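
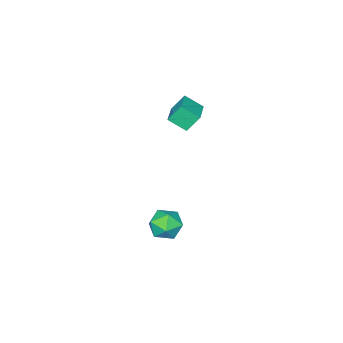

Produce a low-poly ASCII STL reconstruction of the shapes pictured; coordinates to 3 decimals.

solid 
facet normal -0.492 0.484 0.724
outer loop
vertex 0.826 -0.552 -3.482
vertex 0.249 -1.542 -3.212
vertex 1.272 -1.294 -2.683
endloop
endfacet
facet normal 0.156 0.766 0.624
outer loop
vertex 0.826 -0.552 -3.482
vertex 1.272 -1.294 -2.683
vertex 1.98 -0.79 -3.479
endloop
endfacet
facet normal 0.202 0.978 -0.056
outer loop
vertex 0.826 -0.552 -3.482
vertex 1.98 -0.79 -3.479
vertex 1.394 -0.727 -4.499
endloop
endfacet
facet normal -0.418 0.827 -0.376
outer loop
vertex 0.826 -0.552 -3.482
vertex 1.394 -0.727 -4.499
vertex 0.325 -1.192 -4.334
endloop
endfacet
facet normal -0.846 0.522 0.106
outer loop
vertex 0.826 -0.552 -3.482
vertex 0.325 -1.192 -4.334
vertex 0.249 -1.542 -3.212
endloop
endfacet
facet normal 0.639 0.250 0.727
outer loop
vertex 1.98 -0.79 -3.479
vertex 1.272 -1.294 -2.683
vertex 2.115 -1.928 -3.206
endloop
endfacet
facet normal -0.410 -0.205 0.889
outer loop
vertex 1.272 -1.294 -2.683
vertex 0.249 -1.542 -3.212
vertex 1.046 -2.393 -3.041
endloop
endfacet
facet normal -0.983 -0.143 -0.111
outer loop
vertex 0.249 -1.542 -3.212
vertex 0.325 -1.192 -4.334
vertex 0.46 -2.33 -4.061
endloop
endfacet
facet normal -0.290 0.350 -0.891
outer loop
vertex 0.325 -1.192 -4.334
vertex 1.394 -0.727 -4.499
vertex 1.168 -1.826 -4.857
endloop
endfacet
facet normal 0.713 0.593 -0.373
outer loop
vertex 1.394 -0.727 -4.499
vertex 1.98 -0.79 -3.479
vertex 2.191 -1.578 -4.328
endloop
endfacet
facet normal 0.418 -0.827 0.376
outer loop
vertex 1.614 -2.568 -4.058
vertex 2.115 -1.928 -3.206
vertex 1.046 -2.393 -3.041
endloop
endfacet
facet normal -0.202 -0.978 0.056
outer loop
vertex 1.614 -2.568 -4.058
vertex 1.046 -2.393 -3.041
vertex 0.46 -2.33 -4.061
endloop
endfacet
facet normal -0.156 -0.766 -0.624
outer loop
vertex 1.614 -2.568 -4.058
vertex 0.46 -2.33 -4.061
vertex 1.168 -1.826 -4.857
endloop
endfacet
facet normal 0.492 -0.484 -0.724
outer loop
vertex 1.614 -2.568 -4.058
vertex 1.168 -1.826 -4.857
vertex 2.191 -1.578 -4.328
endloop
endfacet
facet normal 0.846 -0.522 -0.106
outer loop
vertex 1.614 -2.568 -4.058
vertex 2.191 -1.578 -4.328
vertex 2.115 -1.928 -3.206
endloop
endfacet
facet normal 0.290 -0.350 0.891
outer loop
vertex 1.046 -2.393 -3.041
vertex 2.115 -1.928 -3.206
vertex 1.272 -1.294 -2.683
endloop
endfacet
facet normal -0.713 -0.593 0.373
outer loop
vertex 0.46 -2.33 -4.061
vertex 1.046 -2.393 -3.041
vertex 0.249 -1.542 -3.212
endloop
endfacet
facet normal -0.639 -0.250 -0.727
outer loop
vertex 1.168 -1.826 -4.857
vertex 0.46 -2.33 -4.061
vertex 0.325 -1.192 -4.334
endloop
endfacet
facet normal 0.410 0.205 -0.889
outer loop
vertex 2.191 -1.578 -4.328
vertex 1.168 -1.826 -4.857
vertex 1.394 -0.727 -4.499
endloop
endfacet
facet normal 0.983 0.143 0.111
outer loop
vertex 2.115 -1.928 -3.206
vertex 2.191 -1.578 -4.328
vertex 1.98 -0.79 -3.479
endloop
endfacet
facet normal -0.460 0.365 0.809
outer loop
vertex -2.515 -3.636 4.642
vertex -1.116 -2.583 4.962
vertex -3.085 -2.644 3.87
endloop
endfacet
facet normal -0.786 -0.592 -0.180
outer loop
vertex -2.464 -3.137 2.778
vertex -2.515 -3.636 4.642
vertex -3.085 -2.644 3.87
endloop
endfacet
facet normal -0.460 0.364 0.810
outer loop
vertex -3.085 -2.644 3.87
vertex -1.116 -2.583 4.962
vertex -1.687 -1.591 4.191
endloop
endfacet
facet normal -0.413 0.719 -0.559
outer loop
vertex -1.687 -1.591 4.191
vertex -2.464 -3.137 2.778
vertex -3.085 -2.644 3.87
endloop
endfacet
facet normal 0.413 -0.719 0.559
outer loop
vertex -2.515 -3.636 4.642
vertex -0.495 -3.076 3.87
vertex -1.116 -2.583 4.962
endloop
endfacet
facet normal -0.786 -0.592 -0.180
outer loop
vertex -1.893 -4.129 3.549
vertex -2.515 -3.636 4.642
vertex -2.464 -3.137 2.778
endloop
endfacet
facet normal 0.413 -0.719 0.559
outer loop
vertex -1.893 -4.129 3.549
vertex -0.495 -3.076 3.87
vertex -2.515 -3.636 4.642
endloop
endfacet
facet normal 0.786 0.592 0.180
outer loop
vertex -1.116 -2.583 4.962
vertex -0.495 -3.076 3.87
vertex -1.687 -1.591 4.191
endloop
endfacet
facet normal -0.413 0.719 -0.559
outer loop
vertex -1.065 -2.084 3.098
vertex -2.464 -3.137 2.778
vertex -1.687 -1.591 4.191
endloop
endfacet
facet normal 0.786 0.592 0.180
outer loop
vertex -1.687 -1.591 4.191
vertex -0.495 -3.076 3.87
vertex -1.065 -2.084 3.098
endloop
endfacet
facet normal 0.460 -0.365 -0.810
outer loop
vertex -1.065 -2.084 3.098
vertex -1.893 -4.129 3.549
vertex -2.464 -3.137 2.778
endloop
endfacet
facet normal 0.461 -0.365 -0.809
outer loop
vertex -0.495 -3.076 3.87
vertex -1.893 -4.129 3.549
vertex -1.065 -2.084 3.098
endloop
endfacet

endsolid


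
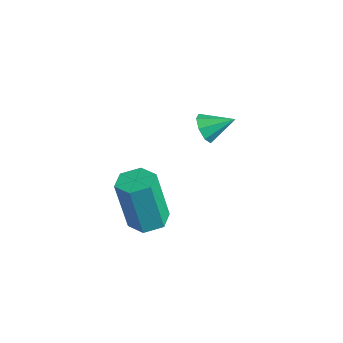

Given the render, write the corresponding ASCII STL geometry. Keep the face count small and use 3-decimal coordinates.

solid 
facet normal 0.085 0.181 -0.980
outer loop
vertex 4.075 -0.535 -4.166
vertex 3.594 -0.085 -4.125
vertex 4.223 0.095 -4.037
endloop
endfacet
facet normal 0.971 -0.237 0.042
outer loop
vertex 4.075 -0.535 -4.166
vertex 4.223 0.095 -4.037
vertex 3.907 -0.885 -2.255
endloop
endfacet
facet normal 0.971 -0.237 0.042
outer loop
vertex 3.907 -0.885 -2.255
vertex 4.223 0.095 -4.037
vertex 4.055 -0.255 -2.126
endloop
endfacet
facet normal -0.087 -0.180 0.980
outer loop
vertex 3.907 -0.885 -2.255
vertex 4.055 -0.255 -2.126
vertex 3.426 -0.435 -2.215
endloop
endfacet
facet normal 0.086 0.179 -0.980
outer loop
vertex 4.223 0.095 -4.037
vertex 3.594 -0.085 -4.125
vertex 3.741 0.545 -3.997
endloop
endfacet
facet normal 0.678 0.710 0.190
outer loop
vertex 4.223 0.095 -4.037
vertex 3.741 0.545 -3.997
vertex 4.055 -0.255 -2.126
endloop
endfacet
facet normal 0.679 0.709 0.189
outer loop
vertex 4.055 -0.255 -2.126
vertex 3.741 0.545 -3.997
vertex 3.574 0.195 -2.086
endloop
endfacet
facet normal -0.087 -0.180 0.980
outer loop
vertex 4.055 -0.255 -2.126
vertex 3.574 0.195 -2.086
vertex 3.426 -0.435 -2.215
endloop
endfacet
facet normal 0.086 0.179 -0.980
outer loop
vertex 3.741 0.545 -3.997
vertex 3.594 -0.085 -4.125
vertex 3.113 0.365 -4.085
endloop
endfacet
facet normal -0.292 0.945 0.148
outer loop
vertex 3.741 0.545 -3.997
vertex 3.113 0.365 -4.085
vertex 3.574 0.195 -2.086
endloop
endfacet
facet normal -0.291 0.945 0.148
outer loop
vertex 3.574 0.195 -2.086
vertex 3.113 0.365 -4.085
vertex 2.945 0.015 -2.174
endloop
endfacet
facet normal -0.085 -0.181 0.980
outer loop
vertex 3.574 0.195 -2.086
vertex 2.945 0.015 -2.174
vertex 3.426 -0.435 -2.215
endloop
endfacet
facet normal 0.087 0.180 -0.980
outer loop
vertex 3.113 0.365 -4.085
vertex 3.594 -0.085 -4.125
vertex 2.965 -0.265 -4.214
endloop
endfacet
facet normal -0.971 0.237 -0.042
outer loop
vertex 3.113 0.365 -4.085
vertex 2.965 -0.265 -4.214
vertex 2.945 0.015 -2.174
endloop
endfacet
facet normal -0.971 0.237 -0.042
outer loop
vertex 2.945 0.015 -2.174
vertex 2.965 -0.265 -4.214
vertex 2.797 -0.615 -2.303
endloop
endfacet
facet normal -0.085 -0.181 0.980
outer loop
vertex 2.945 0.015 -2.174
vertex 2.797 -0.615 -2.303
vertex 3.426 -0.435 -2.215
endloop
endfacet
facet normal 0.087 0.180 -0.980
outer loop
vertex 2.965 -0.265 -4.214
vertex 3.594 -0.085 -4.125
vertex 3.446 -0.715 -4.254
endloop
endfacet
facet normal -0.679 -0.709 -0.190
outer loop
vertex 2.965 -0.265 -4.214
vertex 3.446 -0.715 -4.254
vertex 2.797 -0.615 -2.303
endloop
endfacet
facet normal -0.678 -0.710 -0.189
outer loop
vertex 2.797 -0.615 -2.303
vertex 3.446 -0.715 -4.254
vertex 3.279 -1.065 -2.343
endloop
endfacet
facet normal -0.086 -0.179 0.980
outer loop
vertex 2.797 -0.615 -2.303
vertex 3.279 -1.065 -2.343
vertex 3.426 -0.435 -2.215
endloop
endfacet
facet normal 0.085 0.181 -0.980
outer loop
vertex 3.446 -0.715 -4.254
vertex 3.594 -0.085 -4.125
vertex 4.075 -0.535 -4.166
endloop
endfacet
facet normal 0.291 -0.945 -0.148
outer loop
vertex 3.446 -0.715 -4.254
vertex 4.075 -0.535 -4.166
vertex 3.279 -1.065 -2.343
endloop
endfacet
facet normal 0.292 -0.945 -0.147
outer loop
vertex 3.279 -1.065 -2.343
vertex 4.075 -0.535 -4.166
vertex 3.907 -0.885 -2.255
endloop
endfacet
facet normal -0.086 -0.179 0.980
outer loop
vertex 3.279 -1.065 -2.343
vertex 3.907 -0.885 -2.255
vertex 3.426 -0.435 -2.215
endloop
endfacet
facet normal -0.470 -0.755 -0.458
outer loop
vertex 1.385 2.886 -2.627
vertex 1.096 3.272 -2.967
vertex 1.606 2.98 -3.009
endloop
endfacet
facet normal 0.867 -0.216 0.449
outer loop
vertex 1.385 2.886 -2.627
vertex 1.606 2.98 -3.009
vertex 1.604 4.088 -2.473
endloop
endfacet
facet normal -0.470 -0.756 -0.456
outer loop
vertex 1.606 2.98 -3.009
vertex 1.096 3.272 -2.967
vertex 1.529 3.244 -3.367
endloop
endfacet
facet normal 0.985 0.077 -0.155
outer loop
vertex 1.606 2.98 -3.009
vertex 1.529 3.244 -3.367
vertex 1.604 4.088 -2.473
endloop
endfacet
facet normal -0.470 -0.755 -0.456
outer loop
vertex 1.529 3.244 -3.367
vertex 1.096 3.272 -2.967
vertex 1.197 3.525 -3.49
endloop
endfacet
facet normal 0.649 0.525 -0.551
outer loop
vertex 1.529 3.244 -3.367
vertex 1.197 3.525 -3.49
vertex 1.604 4.088 -2.473
endloop
endfacet
facet normal -0.471 -0.755 -0.456
outer loop
vertex 1.197 3.525 -3.49
vertex 1.096 3.272 -2.967
vertex 0.807 3.658 -3.307
endloop
endfacet
facet normal 0.059 0.863 -0.501
outer loop
vertex 1.197 3.525 -3.49
vertex 0.807 3.658 -3.307
vertex 1.604 4.088 -2.473
endloop
endfacet
facet normal -0.471 -0.755 -0.456
outer loop
vertex 0.807 3.658 -3.307
vertex 1.096 3.272 -2.967
vertex 0.585 3.565 -2.924
endloop
endfacet
facet normal -0.443 0.896 -0.039
outer loop
vertex 0.807 3.658 -3.307
vertex 0.585 3.565 -2.924
vertex 1.604 4.088 -2.473
endloop
endfacet
facet normal -0.471 -0.754 -0.457
outer loop
vertex 0.585 3.565 -2.924
vertex 1.096 3.272 -2.967
vertex 0.663 3.3 -2.567
endloop
endfacet
facet normal -0.561 0.602 0.569
outer loop
vertex 0.585 3.565 -2.924
vertex 0.663 3.3 -2.567
vertex 1.604 4.088 -2.473
endloop
endfacet
facet normal -0.470 -0.755 -0.456
outer loop
vertex 0.663 3.3 -2.567
vertex 1.096 3.272 -2.967
vertex 0.994 3.019 -2.443
endloop
endfacet
facet normal -0.227 0.157 0.961
outer loop
vertex 0.663 3.3 -2.567
vertex 0.994 3.019 -2.443
vertex 1.604 4.088 -2.473
endloop
endfacet
facet normal -0.471 -0.755 -0.456
outer loop
vertex 0.994 3.019 -2.443
vertex 1.096 3.272 -2.967
vertex 1.385 2.886 -2.627
endloop
endfacet
facet normal 0.367 -0.184 0.912
outer loop
vertex 0.994 3.019 -2.443
vertex 1.385 2.886 -2.627
vertex 1.604 4.088 -2.473
endloop
endfacet

endsolid


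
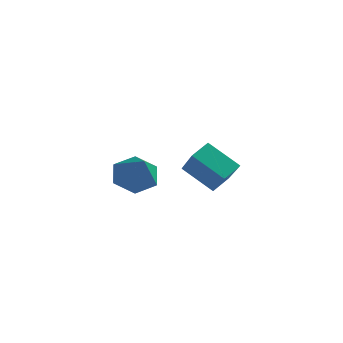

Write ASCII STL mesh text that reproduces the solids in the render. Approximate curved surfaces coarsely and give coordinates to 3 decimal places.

solid 
facet normal -0.607 0.489 -0.626
outer loop
vertex -1.244 0.786 -0.453
vertex 0.029 1.108 -1.435
vertex -1.402 -0.004 -0.917
endloop
endfacet
facet normal -0.776 -0.197 0.599
outer loop
vertex -0.109 -1.048 0.415
vertex -1.244 0.786 -0.453
vertex -1.402 -0.004 -0.917
endloop
endfacet
facet normal -0.607 0.490 -0.626
outer loop
vertex -1.402 -0.004 -0.917
vertex 0.029 1.108 -1.435
vertex -0.129 0.318 -1.9
endloop
endfacet
facet normal -0.171 -0.849 -0.500
outer loop
vertex -0.129 0.318 -1.9
vertex -0.109 -1.048 0.415
vertex -1.402 -0.004 -0.917
endloop
endfacet
facet normal 0.171 0.849 0.500
outer loop
vertex -1.244 0.786 -0.453
vertex 1.322 0.064 -0.103
vertex 0.029 1.108 -1.435
endloop
endfacet
facet normal -0.776 -0.197 0.599
outer loop
vertex 0.049 -0.258 0.88
vertex -1.244 0.786 -0.453
vertex -0.109 -1.048 0.415
endloop
endfacet
facet normal 0.171 0.849 0.499
outer loop
vertex 0.049 -0.258 0.88
vertex 1.322 0.064 -0.103
vertex -1.244 0.786 -0.453
endloop
endfacet
facet normal 0.776 0.197 -0.599
outer loop
vertex 0.029 1.108 -1.435
vertex 1.322 0.064 -0.103
vertex -0.129 0.318 -1.9
endloop
endfacet
facet normal -0.171 -0.849 -0.500
outer loop
vertex 1.164 -0.726 -0.567
vertex -0.109 -1.048 0.415
vertex -0.129 0.318 -1.9
endloop
endfacet
facet normal 0.776 0.197 -0.599
outer loop
vertex -0.129 0.318 -1.9
vertex 1.322 0.064 -0.103
vertex 1.164 -0.726 -0.567
endloop
endfacet
facet normal 0.607 -0.490 0.626
outer loop
vertex 1.164 -0.726 -0.567
vertex 0.049 -0.258 0.88
vertex -0.109 -1.048 0.415
endloop
endfacet
facet normal 0.607 -0.489 0.626
outer loop
vertex 1.322 0.064 -0.103
vertex 0.049 -0.258 0.88
vertex 1.164 -0.726 -0.567
endloop
endfacet
facet normal -0.597 0.445 -0.667
outer loop
vertex -3.94 0.247 -3.019
vertex -4.371 0.79 -2.271
vertex -3.554 1.155 -2.759
endloop
endfacet
facet normal 0.889 -0.273 -0.367
outer loop
vertex -3.94 0.247 -3.019
vertex -3.554 1.155 -2.759
vertex -3.189 -0.09 -0.949
endloop
endfacet
facet normal -0.597 0.444 -0.668
outer loop
vertex -3.554 1.155 -2.759
vertex -4.371 0.79 -2.271
vertex -3.985 1.698 -2.012
endloop
endfacet
facet normal 0.866 0.476 0.153
outer loop
vertex -3.554 1.155 -2.759
vertex -3.985 1.698 -2.012
vertex -3.189 -0.09 -0.949
endloop
endfacet
facet normal -0.597 0.444 -0.668
outer loop
vertex -3.985 1.698 -2.012
vertex -4.371 0.79 -2.271
vertex -4.803 1.333 -1.523
endloop
endfacet
facet normal 0.220 0.569 0.792
outer loop
vertex -3.985 1.698 -2.012
vertex -4.803 1.333 -1.523
vertex -3.189 -0.09 -0.949
endloop
endfacet
facet normal -0.597 0.444 -0.668
outer loop
vertex -4.803 1.333 -1.523
vertex -4.371 0.79 -2.271
vertex -5.189 0.425 -1.782
endloop
endfacet
facet normal -0.402 -0.089 0.911
outer loop
vertex -4.803 1.333 -1.523
vertex -5.189 0.425 -1.782
vertex -3.189 -0.09 -0.949
endloop
endfacet
facet normal -0.597 0.444 -0.668
outer loop
vertex -5.189 0.425 -1.782
vertex -4.371 0.79 -2.271
vertex -4.757 -0.118 -2.53
endloop
endfacet
facet normal -0.379 -0.839 0.390
outer loop
vertex -5.189 0.425 -1.782
vertex -4.757 -0.118 -2.53
vertex -3.189 -0.09 -0.949
endloop
endfacet
facet normal -0.598 0.444 -0.667
outer loop
vertex -4.757 -0.118 -2.53
vertex -4.371 0.79 -2.271
vertex -3.94 0.247 -3.019
endloop
endfacet
facet normal 0.267 -0.931 -0.249
outer loop
vertex -4.757 -0.118 -2.53
vertex -3.94 0.247 -3.019
vertex -3.189 -0.09 -0.949
endloop
endfacet

endsolid


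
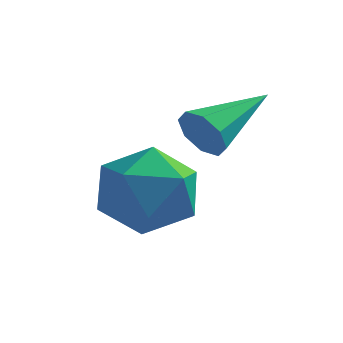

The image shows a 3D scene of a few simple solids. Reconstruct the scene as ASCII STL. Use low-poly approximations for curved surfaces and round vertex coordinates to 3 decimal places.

solid 
facet normal -0.473 -0.827 -0.304
outer loop
vertex -0.014 2.401 -0.531
vertex -0.317 2.384 -0.014
vertex -0.409 2.634 -0.551
endloop
endfacet
facet normal 0.326 0.483 -0.813
outer loop
vertex -0.014 2.401 -0.531
vertex -0.409 2.634 -0.551
vertex 0.497 3.816 0.514
endloop
endfacet
facet normal -0.470 -0.828 -0.305
outer loop
vertex -0.409 2.634 -0.551
vertex -0.317 2.384 -0.014
vertex -0.751 2.72 -0.257
endloop
endfacet
facet normal -0.307 0.756 -0.578
outer loop
vertex -0.409 2.634 -0.551
vertex -0.751 2.72 -0.257
vertex 0.497 3.816 0.514
endloop
endfacet
facet normal -0.470 -0.828 -0.305
outer loop
vertex -0.751 2.72 -0.257
vertex -0.317 2.384 -0.014
vertex -0.839 2.609 0.18
endloop
endfacet
facet normal -0.676 0.735 0.050
outer loop
vertex -0.751 2.72 -0.257
vertex -0.839 2.609 0.18
vertex 0.497 3.816 0.514
endloop
endfacet
facet normal -0.470 -0.828 -0.305
outer loop
vertex -0.839 2.609 0.18
vertex -0.317 2.384 -0.014
vertex -0.621 2.366 0.504
endloop
endfacet
facet normal -0.565 0.431 0.703
outer loop
vertex -0.839 2.609 0.18
vertex -0.621 2.366 0.504
vertex 0.497 3.816 0.514
endloop
endfacet
facet normal -0.471 -0.828 -0.305
outer loop
vertex -0.621 2.366 0.504
vertex -0.317 2.384 -0.014
vertex -0.226 2.134 0.524
endloop
endfacet
facet normal -0.038 0.022 0.999
outer loop
vertex -0.621 2.366 0.504
vertex -0.226 2.134 0.524
vertex 0.497 3.816 0.514
endloop
endfacet
facet normal -0.471 -0.828 -0.305
outer loop
vertex -0.226 2.134 0.524
vertex -0.317 2.384 -0.014
vertex 0.116 2.048 0.23
endloop
endfacet
facet normal 0.594 -0.251 0.764
outer loop
vertex -0.226 2.134 0.524
vertex 0.116 2.048 0.23
vertex 0.497 3.816 0.514
endloop
endfacet
facet normal -0.471 -0.828 -0.305
outer loop
vertex 0.116 2.048 0.23
vertex -0.317 2.384 -0.014
vertex 0.204 2.159 -0.207
endloop
endfacet
facet normal 0.964 -0.230 0.136
outer loop
vertex 0.116 2.048 0.23
vertex 0.204 2.159 -0.207
vertex 0.497 3.816 0.514
endloop
endfacet
facet normal -0.470 -0.829 -0.303
outer loop
vertex 0.204 2.159 -0.207
vertex -0.317 2.384 -0.014
vertex -0.014 2.401 -0.531
endloop
endfacet
facet normal 0.852 0.075 -0.518
outer loop
vertex 0.204 2.159 -0.207
vertex -0.014 2.401 -0.531
vertex 0.497 3.816 0.514
endloop
endfacet
facet normal 0.233 0.968 -0.092
outer loop
vertex -1.09 2.979 -2.216
vertex -1.645 3.198 -1.313
vertex -0.592 2.95 -1.255
endloop
endfacet
facet normal 0.745 0.555 -0.369
outer loop
vertex -1.09 2.979 -2.216
vertex -0.592 2.95 -1.255
vertex -0.388 2.185 -1.994
endloop
endfacet
facet normal 0.451 0.153 -0.879
outer loop
vertex -1.09 2.979 -2.216
vertex -0.388 2.185 -1.994
vertex -1.314 1.961 -2.508
endloop
endfacet
facet normal -0.242 0.316 -0.917
outer loop
vertex -1.09 2.979 -2.216
vertex -1.314 1.961 -2.508
vertex -2.091 2.587 -2.087
endloop
endfacet
facet normal -0.377 0.820 -0.430
outer loop
vertex -1.09 2.979 -2.216
vertex -2.091 2.587 -2.087
vertex -1.645 3.198 -1.313
endloop
endfacet
facet normal 0.982 0.121 0.146
outer loop
vertex -0.388 2.185 -1.994
vertex -0.592 2.95 -1.255
vertex -0.509 1.913 -0.953
endloop
endfacet
facet normal 0.153 0.789 0.595
outer loop
vertex -0.592 2.95 -1.255
vertex -1.645 3.198 -1.313
vertex -1.286 2.539 -0.532
endloop
endfacet
facet normal -0.834 0.550 0.047
outer loop
vertex -1.645 3.198 -1.313
vertex -2.091 2.587 -2.087
vertex -2.212 2.315 -1.046
endloop
endfacet
facet normal -0.616 -0.265 -0.742
outer loop
vertex -2.091 2.587 -2.087
vertex -1.314 1.961 -2.508
vertex -2.008 1.55 -1.785
endloop
endfacet
facet normal 0.506 -0.531 -0.680
outer loop
vertex -1.314 1.961 -2.508
vertex -0.388 2.185 -1.994
vertex -0.955 1.302 -1.727
endloop
endfacet
facet normal 0.242 -0.316 0.917
outer loop
vertex -1.51 1.521 -0.824
vertex -0.509 1.913 -0.953
vertex -1.286 2.539 -0.532
endloop
endfacet
facet normal -0.451 -0.153 0.879
outer loop
vertex -1.51 1.521 -0.824
vertex -1.286 2.539 -0.532
vertex -2.212 2.315 -1.046
endloop
endfacet
facet normal -0.745 -0.555 0.369
outer loop
vertex -1.51 1.521 -0.824
vertex -2.212 2.315 -1.046
vertex -2.008 1.55 -1.785
endloop
endfacet
facet normal -0.233 -0.968 0.092
outer loop
vertex -1.51 1.521 -0.824
vertex -2.008 1.55 -1.785
vertex -0.955 1.302 -1.727
endloop
endfacet
facet normal 0.377 -0.820 0.430
outer loop
vertex -1.51 1.521 -0.824
vertex -0.955 1.302 -1.727
vertex -0.509 1.913 -0.953
endloop
endfacet
facet normal 0.616 0.265 0.742
outer loop
vertex -1.286 2.539 -0.532
vertex -0.509 1.913 -0.953
vertex -0.592 2.95 -1.255
endloop
endfacet
facet normal -0.506 0.531 0.680
outer loop
vertex -2.212 2.315 -1.046
vertex -1.286 2.539 -0.532
vertex -1.645 3.198 -1.313
endloop
endfacet
facet normal -0.982 -0.121 -0.146
outer loop
vertex -2.008 1.55 -1.785
vertex -2.212 2.315 -1.046
vertex -2.091 2.587 -2.087
endloop
endfacet
facet normal -0.153 -0.789 -0.595
outer loop
vertex -0.955 1.302 -1.727
vertex -2.008 1.55 -1.785
vertex -1.314 1.961 -2.508
endloop
endfacet
facet normal 0.834 -0.550 -0.047
outer loop
vertex -0.509 1.913 -0.953
vertex -0.955 1.302 -1.727
vertex -0.388 2.185 -1.994
endloop
endfacet

endsolid


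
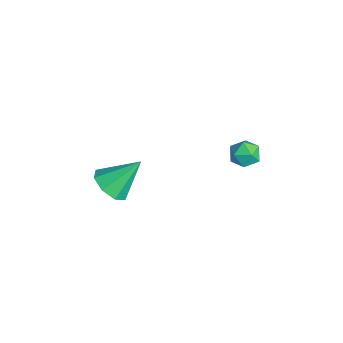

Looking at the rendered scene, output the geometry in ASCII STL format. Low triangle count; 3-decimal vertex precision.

solid 
facet normal -0.035 -0.704 -0.710
outer loop
vertex 1.557 -2.042 -4.695
vertex 0.753 -2.522 -4.179
vertex 0.823 -1.766 -4.932
endloop
endfacet
facet normal 0.416 0.865 -0.281
outer loop
vertex 1.557 -2.042 -4.695
vertex 0.823 -1.766 -4.932
vertex 0.827 -1.038 -2.681
endloop
endfacet
facet normal -0.034 -0.704 -0.710
outer loop
vertex 0.823 -1.766 -4.932
vertex 0.753 -2.522 -4.179
vertex 0.048 -1.934 -4.728
endloop
endfacet
facet normal -0.276 0.915 -0.295
outer loop
vertex 0.823 -1.766 -4.932
vertex 0.048 -1.934 -4.728
vertex 0.827 -1.038 -2.681
endloop
endfacet
facet normal -0.036 -0.704 -0.709
outer loop
vertex 0.048 -1.934 -4.728
vertex 0.753 -2.522 -4.179
vertex -0.314 -2.446 -4.201
endloop
endfacet
facet normal -0.797 0.603 0.039
outer loop
vertex 0.048 -1.934 -4.728
vertex -0.314 -2.446 -4.201
vertex 0.827 -1.038 -2.681
endloop
endfacet
facet normal -0.035 -0.704 -0.710
outer loop
vertex -0.314 -2.446 -4.201
vertex 0.753 -2.522 -4.179
vertex -0.051 -3.003 -3.662
endloop
endfacet
facet normal -0.842 0.113 0.528
outer loop
vertex -0.314 -2.446 -4.201
vertex -0.051 -3.003 -3.662
vertex 0.827 -1.038 -2.681
endloop
endfacet
facet normal -0.035 -0.704 -0.710
outer loop
vertex -0.051 -3.003 -3.662
vertex 0.753 -2.522 -4.179
vertex 0.683 -3.279 -3.425
endloop
endfacet
facet normal -0.386 -0.268 0.883
outer loop
vertex -0.051 -3.003 -3.662
vertex 0.683 -3.279 -3.425
vertex 0.827 -1.038 -2.681
endloop
endfacet
facet normal -0.035 -0.704 -0.710
outer loop
vertex 0.683 -3.279 -3.425
vertex 0.753 -2.522 -4.179
vertex 1.458 -3.111 -3.63
endloop
endfacet
facet normal 0.306 -0.318 0.897
outer loop
vertex 0.683 -3.279 -3.425
vertex 1.458 -3.111 -3.63
vertex 0.827 -1.038 -2.681
endloop
endfacet
facet normal -0.035 -0.704 -0.710
outer loop
vertex 1.458 -3.111 -3.63
vertex 0.753 -2.522 -4.179
vertex 1.82 -2.599 -4.156
endloop
endfacet
facet normal 0.827 -0.006 0.563
outer loop
vertex 1.458 -3.111 -3.63
vertex 1.82 -2.599 -4.156
vertex 0.827 -1.038 -2.681
endloop
endfacet
facet normal -0.035 -0.704 -0.710
outer loop
vertex 1.82 -2.599 -4.156
vertex 0.753 -2.522 -4.179
vertex 1.557 -2.042 -4.695
endloop
endfacet
facet normal 0.872 0.484 0.075
outer loop
vertex 1.82 -2.599 -4.156
vertex 1.557 -2.042 -4.695
vertex 0.827 -1.038 -2.681
endloop
endfacet
facet normal 0.246 0.408 0.880
outer loop
vertex 1.274 4.602 -2.779
vertex 1.117 3.87 -2.396
vertex 1.889 4.035 -2.688
endloop
endfacet
facet normal 0.608 0.715 0.347
outer loop
vertex 1.274 4.602 -2.779
vertex 1.889 4.035 -2.688
vertex 1.808 4.455 -3.412
endloop
endfacet
facet normal 0.135 0.984 -0.114
outer loop
vertex 1.274 4.602 -2.779
vertex 1.808 4.455 -3.412
vertex 0.986 4.55 -3.567
endloop
endfacet
facet normal -0.519 0.844 0.134
outer loop
vertex 1.274 4.602 -2.779
vertex 0.986 4.55 -3.567
vertex 0.56 4.188 -2.939
endloop
endfacet
facet normal -0.450 0.488 0.748
outer loop
vertex 1.274 4.602 -2.779
vertex 0.56 4.188 -2.939
vertex 1.117 3.87 -2.396
endloop
endfacet
facet normal 0.979 0.204 0.009
outer loop
vertex 1.808 4.455 -3.412
vertex 1.889 4.035 -2.688
vertex 1.98 3.632 -3.421
endloop
endfacet
facet normal 0.392 -0.292 0.872
outer loop
vertex 1.889 4.035 -2.688
vertex 1.117 3.87 -2.396
vertex 1.554 3.27 -2.793
endloop
endfacet
facet normal -0.734 -0.161 0.659
outer loop
vertex 1.117 3.87 -2.396
vertex 0.56 4.188 -2.939
vertex 0.732 3.365 -2.948
endloop
endfacet
facet normal -0.846 0.416 -0.334
outer loop
vertex 0.56 4.188 -2.939
vertex 0.986 4.55 -3.567
vertex 0.651 3.785 -3.672
endloop
endfacet
facet normal 0.213 0.642 -0.736
outer loop
vertex 0.986 4.55 -3.567
vertex 1.808 4.455 -3.412
vertex 1.423 3.95 -3.964
endloop
endfacet
facet normal 0.519 -0.844 -0.134
outer loop
vertex 1.266 3.218 -3.581
vertex 1.98 3.632 -3.421
vertex 1.554 3.27 -2.793
endloop
endfacet
facet normal -0.135 -0.984 0.114
outer loop
vertex 1.266 3.218 -3.581
vertex 1.554 3.27 -2.793
vertex 0.732 3.365 -2.948
endloop
endfacet
facet normal -0.608 -0.715 -0.347
outer loop
vertex 1.266 3.218 -3.581
vertex 0.732 3.365 -2.948
vertex 0.651 3.785 -3.672
endloop
endfacet
facet normal -0.246 -0.408 -0.880
outer loop
vertex 1.266 3.218 -3.581
vertex 0.651 3.785 -3.672
vertex 1.423 3.95 -3.964
endloop
endfacet
facet normal 0.450 -0.488 -0.748
outer loop
vertex 1.266 3.218 -3.581
vertex 1.423 3.95 -3.964
vertex 1.98 3.632 -3.421
endloop
endfacet
facet normal 0.846 -0.416 0.334
outer loop
vertex 1.554 3.27 -2.793
vertex 1.98 3.632 -3.421
vertex 1.889 4.035 -2.688
endloop
endfacet
facet normal -0.213 -0.642 0.736
outer loop
vertex 0.732 3.365 -2.948
vertex 1.554 3.27 -2.793
vertex 1.117 3.87 -2.396
endloop
endfacet
facet normal -0.979 -0.204 -0.009
outer loop
vertex 0.651 3.785 -3.672
vertex 0.732 3.365 -2.948
vertex 0.56 4.188 -2.939
endloop
endfacet
facet normal -0.392 0.292 -0.872
outer loop
vertex 1.423 3.95 -3.964
vertex 0.651 3.785 -3.672
vertex 0.986 4.55 -3.567
endloop
endfacet
facet normal 0.734 0.161 -0.659
outer loop
vertex 1.98 3.632 -3.421
vertex 1.423 3.95 -3.964
vertex 1.808 4.455 -3.412
endloop
endfacet

endsolid


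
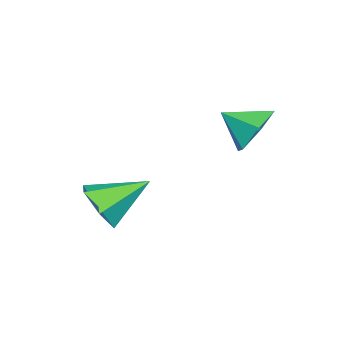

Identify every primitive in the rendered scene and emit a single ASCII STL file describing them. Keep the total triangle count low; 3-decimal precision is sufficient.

solid 
facet normal 0.476 -0.718 -0.509
outer loop
vertex 4.087 -4.292 -3.289
vertex 3.653 -4.062 -4.019
vertex 4.425 -3.685 -3.829
endloop
endfacet
facet normal 0.518 0.389 0.762
outer loop
vertex 4.087 -4.292 -3.289
vertex 4.425 -3.685 -3.829
vertex 2.867 -2.878 -3.181
endloop
endfacet
facet normal 0.476 -0.718 -0.508
outer loop
vertex 4.425 -3.685 -3.829
vertex 3.653 -4.062 -4.019
vertex 3.991 -3.455 -4.56
endloop
endfacet
facet normal 0.462 0.887 0.005
outer loop
vertex 4.425 -3.685 -3.829
vertex 3.991 -3.455 -4.56
vertex 2.867 -2.878 -3.181
endloop
endfacet
facet normal 0.476 -0.718 -0.508
outer loop
vertex 3.991 -3.455 -4.56
vertex 3.653 -4.062 -4.019
vertex 3.219 -3.832 -4.75
endloop
endfacet
facet normal -0.257 0.799 -0.544
outer loop
vertex 3.991 -3.455 -4.56
vertex 3.219 -3.832 -4.75
vertex 2.867 -2.878 -3.181
endloop
endfacet
facet normal 0.476 -0.717 -0.508
outer loop
vertex 3.219 -3.832 -4.75
vertex 3.653 -4.062 -4.019
vertex 2.881 -4.439 -4.21
endloop
endfacet
facet normal -0.918 0.213 -0.335
outer loop
vertex 3.219 -3.832 -4.75
vertex 2.881 -4.439 -4.21
vertex 2.867 -2.878 -3.181
endloop
endfacet
facet normal 0.476 -0.717 -0.508
outer loop
vertex 2.881 -4.439 -4.21
vertex 3.653 -4.062 -4.019
vertex 3.315 -4.669 -3.479
endloop
endfacet
facet normal -0.861 -0.285 0.421
outer loop
vertex 2.881 -4.439 -4.21
vertex 3.315 -4.669 -3.479
vertex 2.867 -2.878 -3.181
endloop
endfacet
facet normal 0.476 -0.718 -0.509
outer loop
vertex 3.315 -4.669 -3.479
vertex 3.653 -4.062 -4.019
vertex 4.087 -4.292 -3.289
endloop
endfacet
facet normal -0.143 -0.197 0.970
outer loop
vertex 3.315 -4.669 -3.479
vertex 4.087 -4.292 -3.289
vertex 2.867 -2.878 -3.181
endloop
endfacet
facet normal -0.124 0.845 -0.520
outer loop
vertex 1.726 -0.63 -2.061
vertex 0.858 -0.556 -1.734
vertex 1.565 -0.167 -1.27
endloop
endfacet
facet normal 0.875 -0.319 0.365
outer loop
vertex 1.726 -0.63 -2.061
vertex 1.565 -0.167 -1.27
vertex 1.002 -1.544 -1.126
endloop
endfacet
facet normal -0.123 0.845 -0.520
outer loop
vertex 1.565 -0.167 -1.27
vertex 0.858 -0.556 -1.734
vertex 0.697 -0.093 -0.944
endloop
endfacet
facet normal 0.348 -0.044 0.936
outer loop
vertex 1.565 -0.167 -1.27
vertex 0.697 -0.093 -0.944
vertex 1.002 -1.544 -1.126
endloop
endfacet
facet normal -0.123 0.845 -0.520
outer loop
vertex 0.697 -0.093 -0.944
vertex 0.858 -0.556 -1.734
vertex -0.009 -0.481 -1.407
endloop
endfacet
facet normal -0.456 -0.204 0.866
outer loop
vertex 0.697 -0.093 -0.944
vertex -0.009 -0.481 -1.407
vertex 1.002 -1.544 -1.126
endloop
endfacet
facet normal -0.123 0.845 -0.520
outer loop
vertex -0.009 -0.481 -1.407
vertex 0.858 -0.556 -1.734
vertex 0.151 -0.944 -2.198
endloop
endfacet
facet normal -0.735 -0.639 0.226
outer loop
vertex -0.009 -0.481 -1.407
vertex 0.151 -0.944 -2.198
vertex 1.002 -1.544 -1.126
endloop
endfacet
facet normal -0.123 0.846 -0.519
outer loop
vertex 0.151 -0.944 -2.198
vertex 0.858 -0.556 -1.734
vertex 1.019 -1.018 -2.525
endloop
endfacet
facet normal -0.208 -0.915 -0.346
outer loop
vertex 0.151 -0.944 -2.198
vertex 1.019 -1.018 -2.525
vertex 1.002 -1.544 -1.126
endloop
endfacet
facet normal -0.123 0.846 -0.519
outer loop
vertex 1.019 -1.018 -2.525
vertex 0.858 -0.556 -1.734
vertex 1.726 -0.63 -2.061
endloop
endfacet
facet normal 0.595 -0.754 -0.276
outer loop
vertex 1.019 -1.018 -2.525
vertex 1.726 -0.63 -2.061
vertex 1.002 -1.544 -1.126
endloop
endfacet

endsolid


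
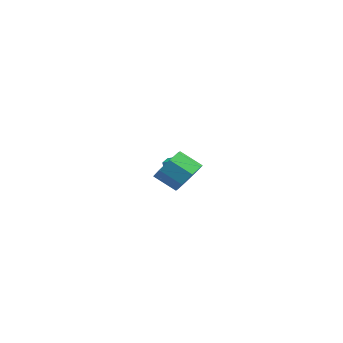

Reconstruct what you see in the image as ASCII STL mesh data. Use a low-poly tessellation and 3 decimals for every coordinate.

solid 
facet normal -0.713 0.674 -0.191
outer loop
vertex -4.597 3.147 -2.989
vertex -4.037 3.789 -2.813
vertex -4.306 3.169 -3.998
endloop
endfacet
facet normal -0.643 -0.739 -0.202
outer loop
vertex -3.143 2.071 -3.687
vertex -4.597 3.147 -2.989
vertex -4.306 3.169 -3.998
endloop
endfacet
facet normal -0.714 0.674 -0.191
outer loop
vertex -4.306 3.169 -3.998
vertex -4.037 3.789 -2.813
vertex -3.746 3.812 -3.822
endloop
endfacet
facet normal 0.277 0.022 -0.961
outer loop
vertex -3.746 3.812 -3.822
vertex -3.143 2.071 -3.687
vertex -4.306 3.169 -3.998
endloop
endfacet
facet normal -0.277 -0.022 0.961
outer loop
vertex -4.597 3.147 -2.989
vertex -2.874 2.691 -2.502
vertex -4.037 3.789 -2.813
endloop
endfacet
facet normal -0.643 -0.738 -0.202
outer loop
vertex -3.434 2.048 -2.678
vertex -4.597 3.147 -2.989
vertex -3.143 2.071 -3.687
endloop
endfacet
facet normal -0.277 -0.022 0.961
outer loop
vertex -3.434 2.048 -2.678
vertex -2.874 2.691 -2.502
vertex -4.597 3.147 -2.989
endloop
endfacet
facet normal 0.643 0.739 0.202
outer loop
vertex -4.037 3.789 -2.813
vertex -2.874 2.691 -2.502
vertex -3.746 3.812 -3.822
endloop
endfacet
facet normal 0.277 0.022 -0.961
outer loop
vertex -2.583 2.713 -3.511
vertex -3.143 2.071 -3.687
vertex -3.746 3.812 -3.822
endloop
endfacet
facet normal 0.644 0.738 0.202
outer loop
vertex -3.746 3.812 -3.822
vertex -2.874 2.691 -2.502
vertex -2.583 2.713 -3.511
endloop
endfacet
facet normal 0.713 -0.674 0.190
outer loop
vertex -2.583 2.713 -3.511
vertex -3.434 2.048 -2.678
vertex -3.143 2.071 -3.687
endloop
endfacet
facet normal 0.714 -0.674 0.191
outer loop
vertex -2.874 2.691 -2.502
vertex -3.434 2.048 -2.678
vertex -2.583 2.713 -3.511
endloop
endfacet
facet normal 0.655 0.487 -0.578
outer loop
vertex 2.625 -0.146 -0.558
vertex 2.166 -0.418 -1.308
vertex 2.121 0.309 -0.746
endloop
endfacet
facet normal 0.243 0.588 0.772
outer loop
vertex 2.625 -0.146 -0.558
vertex 2.121 0.309 -0.746
vertex 1.812 -0.75 0.158
endloop
endfacet
facet normal 0.243 0.588 0.772
outer loop
vertex 1.812 -0.75 0.158
vertex 2.121 0.309 -0.746
vertex 1.308 -0.295 -0.03
endloop
endfacet
facet normal -0.655 -0.487 0.577
outer loop
vertex 1.812 -0.75 0.158
vertex 1.308 -0.295 -0.03
vertex 1.354 -1.022 -0.592
endloop
endfacet
facet normal 0.655 0.487 -0.577
outer loop
vertex 2.121 0.309 -0.746
vertex 2.166 -0.418 -1.308
vertex 1.644 0.338 -1.263
endloop
endfacet
facet normal -0.334 0.872 0.357
outer loop
vertex 2.121 0.309 -0.746
vertex 1.644 0.338 -1.263
vertex 1.308 -0.295 -0.03
endloop
endfacet
facet normal -0.334 0.872 0.357
outer loop
vertex 1.308 -0.295 -0.03
vertex 1.644 0.338 -1.263
vertex 0.831 -0.266 -0.547
endloop
endfacet
facet normal -0.655 -0.488 0.577
outer loop
vertex 1.308 -0.295 -0.03
vertex 0.831 -0.266 -0.547
vertex 1.354 -1.022 -0.592
endloop
endfacet
facet normal 0.656 0.487 -0.577
outer loop
vertex 1.644 0.338 -1.263
vertex 2.166 -0.418 -1.308
vertex 1.473 -0.076 -1.807
endloop
endfacet
facet normal -0.715 0.646 -0.267
outer loop
vertex 1.644 0.338 -1.263
vertex 1.473 -0.076 -1.807
vertex 0.831 -0.266 -0.547
endloop
endfacet
facet normal -0.715 0.646 -0.267
outer loop
vertex 0.831 -0.266 -0.547
vertex 1.473 -0.076 -1.807
vertex 0.66 -0.68 -1.091
endloop
endfacet
facet normal -0.655 -0.488 0.577
outer loop
vertex 0.831 -0.266 -0.547
vertex 0.66 -0.68 -1.091
vertex 1.354 -1.022 -0.592
endloop
endfacet
facet normal 0.656 0.487 -0.577
outer loop
vertex 1.473 -0.076 -1.807
vertex 2.166 -0.418 -1.308
vertex 1.708 -0.69 -2.058
endloop
endfacet
facet normal -0.677 0.041 -0.735
outer loop
vertex 1.473 -0.076 -1.807
vertex 1.708 -0.69 -2.058
vertex 0.66 -0.68 -1.091
endloop
endfacet
facet normal -0.677 0.041 -0.735
outer loop
vertex 0.66 -0.68 -1.091
vertex 1.708 -0.69 -2.058
vertex 0.895 -1.294 -1.342
endloop
endfacet
facet normal -0.655 -0.487 0.578
outer loop
vertex 0.66 -0.68 -1.091
vertex 0.895 -1.294 -1.342
vertex 1.354 -1.022 -0.592
endloop
endfacet
facet normal 0.655 0.487 -0.577
outer loop
vertex 1.708 -0.69 -2.058
vertex 2.166 -0.418 -1.308
vertex 2.212 -1.145 -1.87
endloop
endfacet
facet normal -0.243 -0.588 -0.772
outer loop
vertex 1.708 -0.69 -2.058
vertex 2.212 -1.145 -1.87
vertex 0.895 -1.294 -1.342
endloop
endfacet
facet normal -0.243 -0.588 -0.772
outer loop
vertex 0.895 -1.294 -1.342
vertex 2.212 -1.145 -1.87
vertex 1.399 -1.749 -1.154
endloop
endfacet
facet normal -0.655 -0.487 0.578
outer loop
vertex 0.895 -1.294 -1.342
vertex 1.399 -1.749 -1.154
vertex 1.354 -1.022 -0.592
endloop
endfacet
facet normal 0.655 0.488 -0.577
outer loop
vertex 2.212 -1.145 -1.87
vertex 2.166 -0.418 -1.308
vertex 2.689 -1.174 -1.353
endloop
endfacet
facet normal 0.334 -0.872 -0.357
outer loop
vertex 2.212 -1.145 -1.87
vertex 2.689 -1.174 -1.353
vertex 1.399 -1.749 -1.154
endloop
endfacet
facet normal 0.334 -0.872 -0.357
outer loop
vertex 1.399 -1.749 -1.154
vertex 2.689 -1.174 -1.353
vertex 1.876 -1.778 -0.637
endloop
endfacet
facet normal -0.655 -0.487 0.577
outer loop
vertex 1.399 -1.749 -1.154
vertex 1.876 -1.778 -0.637
vertex 1.354 -1.022 -0.592
endloop
endfacet
facet normal 0.655 0.488 -0.577
outer loop
vertex 2.689 -1.174 -1.353
vertex 2.166 -0.418 -1.308
vertex 2.86 -0.76 -0.809
endloop
endfacet
facet normal 0.715 -0.646 0.267
outer loop
vertex 2.689 -1.174 -1.353
vertex 2.86 -0.76 -0.809
vertex 1.876 -1.778 -0.637
endloop
endfacet
facet normal 0.715 -0.646 0.267
outer loop
vertex 1.876 -1.778 -0.637
vertex 2.86 -0.76 -0.809
vertex 2.047 -1.364 -0.093
endloop
endfacet
facet normal -0.656 -0.487 0.577
outer loop
vertex 1.876 -1.778 -0.637
vertex 2.047 -1.364 -0.093
vertex 1.354 -1.022 -0.592
endloop
endfacet
facet normal 0.655 0.487 -0.578
outer loop
vertex 2.86 -0.76 -0.809
vertex 2.166 -0.418 -1.308
vertex 2.625 -0.146 -0.558
endloop
endfacet
facet normal 0.677 -0.041 0.735
outer loop
vertex 2.86 -0.76 -0.809
vertex 2.625 -0.146 -0.558
vertex 2.047 -1.364 -0.093
endloop
endfacet
facet normal 0.677 -0.041 0.735
outer loop
vertex 2.047 -1.364 -0.093
vertex 2.625 -0.146 -0.558
vertex 1.812 -0.75 0.158
endloop
endfacet
facet normal -0.656 -0.487 0.577
outer loop
vertex 2.047 -1.364 -0.093
vertex 1.812 -0.75 0.158
vertex 1.354 -1.022 -0.592
endloop
endfacet

endsolid


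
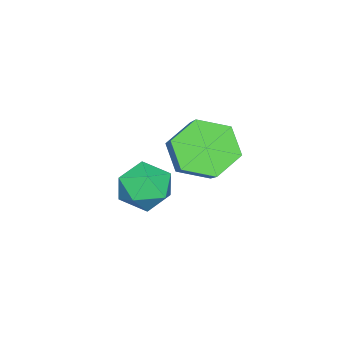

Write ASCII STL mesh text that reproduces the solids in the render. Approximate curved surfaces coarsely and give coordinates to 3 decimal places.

solid 
facet normal -0.234 0.284 0.930
outer loop
vertex -0.274 -1.074 -0.586
vertex -0.145 -1.982 -0.276
vertex 0.597 -1.361 -0.279
endloop
endfacet
facet normal 0.070 0.820 0.569
outer loop
vertex -0.274 -1.074 -0.586
vertex 0.597 -1.361 -0.279
vertex 0.521 -0.807 -1.068
endloop
endfacet
facet normal -0.325 0.946 -0.012
outer loop
vertex -0.274 -1.074 -0.586
vertex 0.521 -0.807 -1.068
vertex -0.269 -1.085 -1.553
endloop
endfacet
facet normal -0.872 0.489 -0.010
outer loop
vertex -0.274 -1.074 -0.586
vertex -0.269 -1.085 -1.553
vertex -0.681 -1.81 -1.063
endloop
endfacet
facet normal -0.816 0.080 0.573
outer loop
vertex -0.274 -1.074 -0.586
vertex -0.681 -1.81 -1.063
vertex -0.145 -1.982 -0.276
endloop
endfacet
facet normal 0.715 0.602 0.354
outer loop
vertex 0.521 -0.807 -1.068
vertex 0.597 -1.361 -0.279
vertex 1.141 -1.55 -1.057
endloop
endfacet
facet normal 0.224 -0.263 0.938
outer loop
vertex 0.597 -1.361 -0.279
vertex -0.145 -1.982 -0.276
vertex 0.729 -2.275 -0.567
endloop
endfacet
facet normal -0.719 -0.595 0.360
outer loop
vertex -0.145 -1.982 -0.276
vertex -0.681 -1.81 -1.063
vertex -0.061 -2.553 -1.052
endloop
endfacet
facet normal -0.810 0.067 -0.583
outer loop
vertex -0.681 -1.81 -1.063
vertex -0.269 -1.085 -1.553
vertex -0.137 -1.999 -1.841
endloop
endfacet
facet normal 0.076 0.807 -0.586
outer loop
vertex -0.269 -1.085 -1.553
vertex 0.521 -0.807 -1.068
vertex 0.605 -1.378 -1.844
endloop
endfacet
facet normal 0.872 -0.489 0.010
outer loop
vertex 0.734 -2.286 -1.534
vertex 1.141 -1.55 -1.057
vertex 0.729 -2.275 -0.567
endloop
endfacet
facet normal 0.325 -0.946 0.012
outer loop
vertex 0.734 -2.286 -1.534
vertex 0.729 -2.275 -0.567
vertex -0.061 -2.553 -1.052
endloop
endfacet
facet normal -0.070 -0.820 -0.569
outer loop
vertex 0.734 -2.286 -1.534
vertex -0.061 -2.553 -1.052
vertex -0.137 -1.999 -1.841
endloop
endfacet
facet normal 0.234 -0.284 -0.930
outer loop
vertex 0.734 -2.286 -1.534
vertex -0.137 -1.999 -1.841
vertex 0.605 -1.378 -1.844
endloop
endfacet
facet normal 0.816 -0.080 -0.573
outer loop
vertex 0.734 -2.286 -1.534
vertex 0.605 -1.378 -1.844
vertex 1.141 -1.55 -1.057
endloop
endfacet
facet normal 0.810 -0.067 0.583
outer loop
vertex 0.729 -2.275 -0.567
vertex 1.141 -1.55 -1.057
vertex 0.597 -1.361 -0.279
endloop
endfacet
facet normal -0.076 -0.807 0.586
outer loop
vertex -0.061 -2.553 -1.052
vertex 0.729 -2.275 -0.567
vertex -0.145 -1.982 -0.276
endloop
endfacet
facet normal -0.715 -0.602 -0.354
outer loop
vertex -0.137 -1.999 -1.841
vertex -0.061 -2.553 -1.052
vertex -0.681 -1.81 -1.063
endloop
endfacet
facet normal -0.224 0.263 -0.938
outer loop
vertex 0.605 -1.378 -1.844
vertex -0.137 -1.999 -1.841
vertex -0.269 -1.085 -1.553
endloop
endfacet
facet normal 0.719 0.595 -0.360
outer loop
vertex 1.141 -1.55 -1.057
vertex 0.605 -1.378 -1.844
vertex 0.521 -0.807 -1.068
endloop
endfacet
facet normal -0.638 -0.470 -0.610
outer loop
vertex 0.731 0.784 0.474
vertex 0.362 0.248 1.272
vertex -0.062 1.152 1.019
endloop
endfacet
facet normal -0.030 0.807 -0.589
outer loop
vertex 0.731 0.784 0.474
vertex -0.062 1.152 1.019
vertex 1.687 1.488 1.389
endloop
endfacet
facet normal -0.030 0.807 -0.589
outer loop
vertex 1.687 1.488 1.389
vertex -0.062 1.152 1.019
vertex 0.895 1.856 1.934
endloop
endfacet
facet normal 0.638 0.470 0.610
outer loop
vertex 1.687 1.488 1.389
vertex 0.895 1.856 1.934
vertex 1.318 0.952 2.188
endloop
endfacet
facet normal -0.638 -0.470 -0.610
outer loop
vertex -0.062 1.152 1.019
vertex 0.362 0.248 1.272
vertex -0.431 0.616 1.818
endloop
endfacet
facet normal -0.681 0.713 0.164
outer loop
vertex -0.062 1.152 1.019
vertex -0.431 0.616 1.818
vertex 0.895 1.856 1.934
endloop
endfacet
facet normal -0.681 0.713 0.164
outer loop
vertex 0.895 1.856 1.934
vertex -0.431 0.616 1.818
vertex 0.526 1.32 2.733
endloop
endfacet
facet normal 0.638 0.470 0.610
outer loop
vertex 0.895 1.856 1.934
vertex 0.526 1.32 2.733
vertex 1.318 0.952 2.188
endloop
endfacet
facet normal -0.638 -0.470 -0.610
outer loop
vertex -0.431 0.616 1.818
vertex 0.362 0.248 1.272
vertex -0.007 -0.288 2.071
endloop
endfacet
facet normal -0.651 -0.094 0.753
outer loop
vertex -0.431 0.616 1.818
vertex -0.007 -0.288 2.071
vertex 0.526 1.32 2.733
endloop
endfacet
facet normal -0.651 -0.094 0.753
outer loop
vertex 0.526 1.32 2.733
vertex -0.007 -0.288 2.071
vertex 0.949 0.416 2.986
endloop
endfacet
facet normal 0.638 0.469 0.610
outer loop
vertex 0.526 1.32 2.733
vertex 0.949 0.416 2.986
vertex 1.318 0.952 2.188
endloop
endfacet
facet normal -0.638 -0.470 -0.610
outer loop
vertex -0.007 -0.288 2.071
vertex 0.362 0.248 1.272
vertex 0.785 -0.656 1.526
endloop
endfacet
facet normal 0.030 -0.807 0.589
outer loop
vertex -0.007 -0.288 2.071
vertex 0.785 -0.656 1.526
vertex 0.949 0.416 2.986
endloop
endfacet
facet normal 0.030 -0.807 0.589
outer loop
vertex 0.949 0.416 2.986
vertex 0.785 -0.656 1.526
vertex 1.742 0.048 2.441
endloop
endfacet
facet normal 0.638 0.470 0.610
outer loop
vertex 0.949 0.416 2.986
vertex 1.742 0.048 2.441
vertex 1.318 0.952 2.188
endloop
endfacet
facet normal -0.638 -0.470 -0.610
outer loop
vertex 0.785 -0.656 1.526
vertex 0.362 0.248 1.272
vertex 1.154 -0.12 0.727
endloop
endfacet
facet normal 0.681 -0.713 -0.164
outer loop
vertex 0.785 -0.656 1.526
vertex 1.154 -0.12 0.727
vertex 1.742 0.048 2.441
endloop
endfacet
facet normal 0.681 -0.713 -0.164
outer loop
vertex 1.742 0.048 2.441
vertex 1.154 -0.12 0.727
vertex 2.111 0.584 1.642
endloop
endfacet
facet normal 0.638 0.470 0.610
outer loop
vertex 1.742 0.048 2.441
vertex 2.111 0.584 1.642
vertex 1.318 0.952 2.188
endloop
endfacet
facet normal -0.638 -0.469 -0.610
outer loop
vertex 1.154 -0.12 0.727
vertex 0.362 0.248 1.272
vertex 0.731 0.784 0.474
endloop
endfacet
facet normal 0.651 0.094 -0.753
outer loop
vertex 1.154 -0.12 0.727
vertex 0.731 0.784 0.474
vertex 2.111 0.584 1.642
endloop
endfacet
facet normal 0.651 0.095 -0.753
outer loop
vertex 2.111 0.584 1.642
vertex 0.731 0.784 0.474
vertex 1.687 1.488 1.389
endloop
endfacet
facet normal 0.638 0.470 0.610
outer loop
vertex 2.111 0.584 1.642
vertex 1.687 1.488 1.389
vertex 1.318 0.952 2.188
endloop
endfacet

endsolid


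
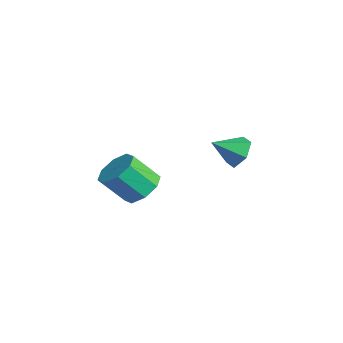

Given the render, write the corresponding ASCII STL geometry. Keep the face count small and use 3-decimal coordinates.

solid 
facet normal 0.148 0.638 -0.755
outer loop
vertex 1.257 -2.673 1.539
vertex 0.414 -3.072 1.037
vertex 0.57 -2.287 1.731
endloop
endfacet
facet normal 0.511 0.605 0.611
outer loop
vertex 1.257 -2.673 1.539
vertex 0.57 -2.287 1.731
vertex 0.99 -3.829 2.906
endloop
endfacet
facet normal 0.511 0.605 0.611
outer loop
vertex 0.99 -3.829 2.906
vertex 0.57 -2.287 1.731
vertex 0.303 -3.443 3.098
endloop
endfacet
facet normal -0.148 -0.639 0.755
outer loop
vertex 0.99 -3.829 2.906
vertex 0.303 -3.443 3.098
vertex 0.146 -4.228 2.403
endloop
endfacet
facet normal 0.148 0.638 -0.755
outer loop
vertex 0.57 -2.287 1.731
vertex 0.414 -3.072 1.037
vertex -0.209 -2.361 1.516
endloop
endfacet
facet normal -0.238 0.764 0.600
outer loop
vertex 0.57 -2.287 1.731
vertex -0.209 -2.361 1.516
vertex 0.303 -3.443 3.098
endloop
endfacet
facet normal -0.238 0.764 0.600
outer loop
vertex 0.303 -3.443 3.098
vertex -0.209 -2.361 1.516
vertex -0.476 -3.517 2.883
endloop
endfacet
facet normal -0.148 -0.639 0.755
outer loop
vertex 0.303 -3.443 3.098
vertex -0.476 -3.517 2.883
vertex 0.146 -4.228 2.403
endloop
endfacet
facet normal 0.149 0.639 -0.755
outer loop
vertex -0.209 -2.361 1.516
vertex 0.414 -3.072 1.037
vertex -0.623 -2.851 1.02
endloop
endfacet
facet normal -0.847 0.476 0.237
outer loop
vertex -0.209 -2.361 1.516
vertex -0.623 -2.851 1.02
vertex -0.476 -3.517 2.883
endloop
endfacet
facet normal -0.847 0.476 0.237
outer loop
vertex -0.476 -3.517 2.883
vertex -0.623 -2.851 1.02
vertex -0.89 -4.007 2.387
endloop
endfacet
facet normal -0.148 -0.639 0.755
outer loop
vertex -0.476 -3.517 2.883
vertex -0.89 -4.007 2.387
vertex 0.146 -4.228 2.403
endloop
endfacet
facet normal 0.148 0.638 -0.755
outer loop
vertex -0.623 -2.851 1.02
vertex 0.414 -3.072 1.037
vertex -0.43 -3.471 0.534
endloop
endfacet
facet normal -0.960 -0.091 -0.265
outer loop
vertex -0.623 -2.851 1.02
vertex -0.43 -3.471 0.534
vertex -0.89 -4.007 2.387
endloop
endfacet
facet normal -0.960 -0.091 -0.265
outer loop
vertex -0.89 -4.007 2.387
vertex -0.43 -3.471 0.534
vertex -0.697 -4.627 1.901
endloop
endfacet
facet normal -0.148 -0.638 0.756
outer loop
vertex -0.89 -4.007 2.387
vertex -0.697 -4.627 1.901
vertex 0.146 -4.228 2.403
endloop
endfacet
facet normal 0.148 0.639 -0.755
outer loop
vertex -0.43 -3.471 0.534
vertex 0.414 -3.072 1.037
vertex 0.257 -3.857 0.342
endloop
endfacet
facet normal -0.511 -0.605 -0.611
outer loop
vertex -0.43 -3.471 0.534
vertex 0.257 -3.857 0.342
vertex -0.697 -4.627 1.901
endloop
endfacet
facet normal -0.511 -0.605 -0.611
outer loop
vertex -0.697 -4.627 1.901
vertex 0.257 -3.857 0.342
vertex -0.01 -5.013 1.709
endloop
endfacet
facet normal -0.148 -0.638 0.755
outer loop
vertex -0.697 -4.627 1.901
vertex -0.01 -5.013 1.709
vertex 0.146 -4.228 2.403
endloop
endfacet
facet normal 0.148 0.639 -0.755
outer loop
vertex 0.257 -3.857 0.342
vertex 0.414 -3.072 1.037
vertex 1.036 -3.783 0.557
endloop
endfacet
facet normal 0.238 -0.764 -0.600
outer loop
vertex 0.257 -3.857 0.342
vertex 1.036 -3.783 0.557
vertex -0.01 -5.013 1.709
endloop
endfacet
facet normal 0.238 -0.764 -0.600
outer loop
vertex -0.01 -5.013 1.709
vertex 1.036 -3.783 0.557
vertex 0.769 -4.939 1.924
endloop
endfacet
facet normal -0.148 -0.638 0.755
outer loop
vertex -0.01 -5.013 1.709
vertex 0.769 -4.939 1.924
vertex 0.146 -4.228 2.403
endloop
endfacet
facet normal 0.148 0.639 -0.755
outer loop
vertex 1.036 -3.783 0.557
vertex 0.414 -3.072 1.037
vertex 1.45 -3.293 1.053
endloop
endfacet
facet normal 0.847 -0.476 -0.237
outer loop
vertex 1.036 -3.783 0.557
vertex 1.45 -3.293 1.053
vertex 0.769 -4.939 1.924
endloop
endfacet
facet normal 0.847 -0.476 -0.237
outer loop
vertex 0.769 -4.939 1.924
vertex 1.45 -3.293 1.053
vertex 1.183 -4.449 2.42
endloop
endfacet
facet normal -0.149 -0.639 0.755
outer loop
vertex 0.769 -4.939 1.924
vertex 1.183 -4.449 2.42
vertex 0.146 -4.228 2.403
endloop
endfacet
facet normal 0.148 0.638 -0.756
outer loop
vertex 1.45 -3.293 1.053
vertex 0.414 -3.072 1.037
vertex 1.257 -2.673 1.539
endloop
endfacet
facet normal 0.960 0.091 0.265
outer loop
vertex 1.45 -3.293 1.053
vertex 1.257 -2.673 1.539
vertex 1.183 -4.449 2.42
endloop
endfacet
facet normal 0.960 0.091 0.265
outer loop
vertex 1.183 -4.449 2.42
vertex 1.257 -2.673 1.539
vertex 0.99 -3.829 2.906
endloop
endfacet
facet normal -0.148 -0.638 0.755
outer loop
vertex 1.183 -4.449 2.42
vertex 0.99 -3.829 2.906
vertex 0.146 -4.228 2.403
endloop
endfacet
facet normal 0.059 0.849 -0.525
outer loop
vertex -0.73 2.516 2.471
vertex -1.125 2.064 1.696
vertex -1.703 2.509 2.35
endloop
endfacet
facet normal -0.124 0.053 0.991
outer loop
vertex -0.73 2.516 2.471
vertex -1.703 2.509 2.35
vertex -1.215 0.756 2.504
endloop
endfacet
facet normal 0.059 0.849 -0.525
outer loop
vertex -1.703 2.509 2.35
vertex -1.125 2.064 1.696
vertex -2.097 2.057 1.575
endloop
endfacet
facet normal -0.829 -0.184 0.529
outer loop
vertex -1.703 2.509 2.35
vertex -2.097 2.057 1.575
vertex -1.215 0.756 2.504
endloop
endfacet
facet normal 0.059 0.849 -0.525
outer loop
vertex -2.097 2.057 1.575
vertex -1.125 2.064 1.696
vertex -1.519 1.612 0.921
endloop
endfacet
facet normal -0.734 -0.646 -0.209
outer loop
vertex -2.097 2.057 1.575
vertex -1.519 1.612 0.921
vertex -1.215 0.756 2.504
endloop
endfacet
facet normal 0.059 0.849 -0.525
outer loop
vertex -1.519 1.612 0.921
vertex -1.125 2.064 1.696
vertex -0.547 1.619 1.041
endloop
endfacet
facet normal 0.066 -0.872 -0.484
outer loop
vertex -1.519 1.612 0.921
vertex -0.547 1.619 1.041
vertex -1.215 0.756 2.504
endloop
endfacet
facet normal 0.059 0.849 -0.525
outer loop
vertex -0.547 1.619 1.041
vertex -1.125 2.064 1.696
vertex -0.152 2.071 1.816
endloop
endfacet
facet normal 0.772 -0.636 -0.023
outer loop
vertex -0.547 1.619 1.041
vertex -0.152 2.071 1.816
vertex -1.215 0.756 2.504
endloop
endfacet
facet normal 0.059 0.849 -0.525
outer loop
vertex -0.152 2.071 1.816
vertex -1.125 2.064 1.696
vertex -0.73 2.516 2.471
endloop
endfacet
facet normal 0.677 -0.173 0.715
outer loop
vertex -0.152 2.071 1.816
vertex -0.73 2.516 2.471
vertex -1.215 0.756 2.504
endloop
endfacet

endsolid


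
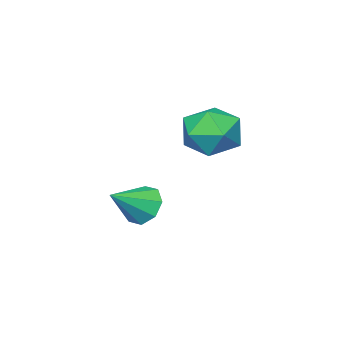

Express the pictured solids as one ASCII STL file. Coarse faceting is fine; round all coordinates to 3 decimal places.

solid 
facet normal 0.102 0.691 0.716
outer loop
vertex -2.092 1.317 3.924
vertex -2.963 1.101 4.257
vertex -2.195 0.64 4.592
endloop
endfacet
facet normal 0.735 0.416 0.535
outer loop
vertex -2.092 1.317 3.924
vertex -2.195 0.64 4.592
vertex -1.589 0.505 3.864
endloop
endfacet
facet normal 0.833 0.528 -0.162
outer loop
vertex -2.092 1.317 3.924
vertex -1.589 0.505 3.864
vertex -1.982 0.884 3.078
endloop
endfacet
facet normal 0.260 0.873 -0.413
outer loop
vertex -2.092 1.317 3.924
vertex -1.982 0.884 3.078
vertex -2.831 1.252 3.321
endloop
endfacet
facet normal -0.192 0.973 0.130
outer loop
vertex -2.092 1.317 3.924
vertex -2.831 1.252 3.321
vertex -2.963 1.101 4.257
endloop
endfacet
facet normal 0.709 -0.289 0.644
outer loop
vertex -1.589 0.505 3.864
vertex -2.195 0.64 4.592
vertex -2.149 -0.212 4.159
endloop
endfacet
facet normal -0.315 0.155 0.936
outer loop
vertex -2.195 0.64 4.592
vertex -2.963 1.101 4.257
vertex -2.998 0.156 4.402
endloop
endfacet
facet normal -0.791 0.612 -0.013
outer loop
vertex -2.963 1.101 4.257
vertex -2.831 1.252 3.321
vertex -3.391 0.535 3.616
endloop
endfacet
facet normal -0.060 0.450 -0.891
outer loop
vertex -2.831 1.252 3.321
vertex -1.982 0.884 3.078
vertex -2.785 0.4 2.888
endloop
endfacet
facet normal 0.868 -0.107 -0.485
outer loop
vertex -1.982 0.884 3.078
vertex -1.589 0.505 3.864
vertex -2.017 -0.061 3.223
endloop
endfacet
facet normal -0.260 -0.873 0.413
outer loop
vertex -2.888 -0.277 3.556
vertex -2.149 -0.212 4.159
vertex -2.998 0.156 4.402
endloop
endfacet
facet normal -0.833 -0.528 0.162
outer loop
vertex -2.888 -0.277 3.556
vertex -2.998 0.156 4.402
vertex -3.391 0.535 3.616
endloop
endfacet
facet normal -0.735 -0.416 -0.535
outer loop
vertex -2.888 -0.277 3.556
vertex -3.391 0.535 3.616
vertex -2.785 0.4 2.888
endloop
endfacet
facet normal -0.102 -0.691 -0.716
outer loop
vertex -2.888 -0.277 3.556
vertex -2.785 0.4 2.888
vertex -2.017 -0.061 3.223
endloop
endfacet
facet normal 0.192 -0.973 -0.130
outer loop
vertex -2.888 -0.277 3.556
vertex -2.017 -0.061 3.223
vertex -2.149 -0.212 4.159
endloop
endfacet
facet normal 0.060 -0.450 0.891
outer loop
vertex -2.998 0.156 4.402
vertex -2.149 -0.212 4.159
vertex -2.195 0.64 4.592
endloop
endfacet
facet normal -0.868 0.107 0.485
outer loop
vertex -3.391 0.535 3.616
vertex -2.998 0.156 4.402
vertex -2.963 1.101 4.257
endloop
endfacet
facet normal -0.709 0.289 -0.644
outer loop
vertex -2.785 0.4 2.888
vertex -3.391 0.535 3.616
vertex -2.831 1.252 3.321
endloop
endfacet
facet normal 0.315 -0.155 -0.936
outer loop
vertex -2.017 -0.061 3.223
vertex -2.785 0.4 2.888
vertex -1.982 0.884 3.078
endloop
endfacet
facet normal 0.791 -0.612 0.013
outer loop
vertex -2.149 -0.212 4.159
vertex -2.017 -0.061 3.223
vertex -1.589 0.505 3.864
endloop
endfacet
facet normal -0.841 0.133 -0.524
outer loop
vertex -1.405 -1.575 0.052
vertex -1.735 -1.332 0.644
vertex -1.356 -1.029 0.112
endloop
endfacet
facet normal 0.855 -0.020 -0.518
outer loop
vertex -1.405 -1.575 0.052
vertex -1.356 -1.029 0.112
vertex -0.625 -1.508 1.336
endloop
endfacet
facet normal -0.842 0.134 -0.523
outer loop
vertex -1.356 -1.029 0.112
vertex -1.735 -1.332 0.644
vertex -1.529 -0.661 0.484
endloop
endfacet
facet normal 0.772 0.594 -0.228
outer loop
vertex -1.356 -1.029 0.112
vertex -1.529 -0.661 0.484
vertex -0.625 -1.508 1.336
endloop
endfacet
facet normal -0.842 0.134 -0.523
outer loop
vertex -1.529 -0.661 0.484
vertex -1.735 -1.332 0.644
vertex -1.822 -0.685 0.949
endloop
endfacet
facet normal 0.459 0.824 0.332
outer loop
vertex -1.529 -0.661 0.484
vertex -1.822 -0.685 0.949
vertex -0.625 -1.508 1.336
endloop
endfacet
facet normal -0.841 0.134 -0.524
outer loop
vertex -1.822 -0.685 0.949
vertex -1.735 -1.332 0.644
vertex -2.065 -1.089 1.236
endloop
endfacet
facet normal 0.098 0.537 0.838
outer loop
vertex -1.822 -0.685 0.949
vertex -2.065 -1.089 1.236
vertex -0.625 -1.508 1.336
endloop
endfacet
facet normal -0.841 0.135 -0.524
outer loop
vertex -2.065 -1.089 1.236
vertex -1.735 -1.332 0.644
vertex -2.115 -1.634 1.176
endloop
endfacet
facet normal -0.098 -0.100 0.990
outer loop
vertex -2.065 -1.089 1.236
vertex -2.115 -1.634 1.176
vertex -0.625 -1.508 1.336
endloop
endfacet
facet normal -0.841 0.133 -0.525
outer loop
vertex -2.115 -1.634 1.176
vertex -1.735 -1.332 0.644
vertex -1.942 -2.003 0.805
endloop
endfacet
facet normal -0.015 -0.712 0.702
outer loop
vertex -2.115 -1.634 1.176
vertex -1.942 -2.003 0.805
vertex -0.625 -1.508 1.336
endloop
endfacet
facet normal -0.841 0.134 -0.524
outer loop
vertex -1.942 -2.003 0.805
vertex -1.735 -1.332 0.644
vertex -1.648 -1.978 0.339
endloop
endfacet
facet normal 0.299 -0.944 0.138
outer loop
vertex -1.942 -2.003 0.805
vertex -1.648 -1.978 0.339
vertex -0.625 -1.508 1.336
endloop
endfacet
facet normal -0.841 0.134 -0.524
outer loop
vertex -1.648 -1.978 0.339
vertex -1.735 -1.332 0.644
vertex -1.405 -1.575 0.052
endloop
endfacet
facet normal 0.659 -0.658 -0.366
outer loop
vertex -1.648 -1.978 0.339
vertex -1.405 -1.575 0.052
vertex -0.625 -1.508 1.336
endloop
endfacet

endsolid


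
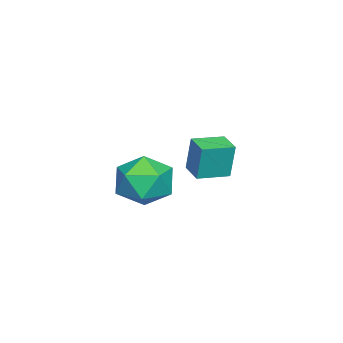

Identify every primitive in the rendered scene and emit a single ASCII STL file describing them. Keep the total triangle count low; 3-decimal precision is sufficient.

solid 
facet normal -0.750 -0.653 0.104
outer loop
vertex -1.101 1.071 4.144
vertex -1.98 2.062 4.029
vertex -1.133 0.865 2.618
endloop
endfacet
facet normal 0.661 -0.745 0.087
outer loop
vertex -0.36 1.538 2.511
vertex -1.101 1.071 4.144
vertex -1.133 0.865 2.618
endloop
endfacet
facet normal -0.750 -0.653 0.103
outer loop
vertex -1.133 0.865 2.618
vertex -1.98 2.062 4.029
vertex -2.012 1.857 2.503
endloop
endfacet
facet normal -0.021 -0.133 -0.991
outer loop
vertex -2.012 1.857 2.503
vertex -0.36 1.538 2.511
vertex -1.133 0.865 2.618
endloop
endfacet
facet normal 0.021 0.134 0.991
outer loop
vertex -1.101 1.071 4.144
vertex -1.207 2.735 3.922
vertex -1.98 2.062 4.029
endloop
endfacet
facet normal 0.660 -0.746 0.086
outer loop
vertex -0.328 1.743 4.037
vertex -1.101 1.071 4.144
vertex -0.36 1.538 2.511
endloop
endfacet
facet normal 0.021 0.134 0.991
outer loop
vertex -0.328 1.743 4.037
vertex -1.207 2.735 3.922
vertex -1.101 1.071 4.144
endloop
endfacet
facet normal -0.661 0.745 -0.086
outer loop
vertex -1.98 2.062 4.029
vertex -1.207 2.735 3.922
vertex -2.012 1.857 2.503
endloop
endfacet
facet normal -0.021 -0.134 -0.991
outer loop
vertex -1.239 2.529 2.396
vertex -0.36 1.538 2.511
vertex -2.012 1.857 2.503
endloop
endfacet
facet normal -0.660 0.746 -0.087
outer loop
vertex -2.012 1.857 2.503
vertex -1.207 2.735 3.922
vertex -1.239 2.529 2.396
endloop
endfacet
facet normal 0.750 0.653 -0.103
outer loop
vertex -1.239 2.529 2.396
vertex -0.328 1.743 4.037
vertex -0.36 1.538 2.511
endloop
endfacet
facet normal 0.750 0.653 -0.104
outer loop
vertex -1.207 2.735 3.922
vertex -0.328 1.743 4.037
vertex -1.239 2.529 2.396
endloop
endfacet
facet normal 0.480 0.122 0.869
outer loop
vertex 3.437 1.474 4.419
vertex 2.738 0.654 4.92
vertex 3.758 0.33 4.402
endloop
endfacet
facet normal 0.914 0.252 0.317
outer loop
vertex 3.437 1.474 4.419
vertex 3.758 0.33 4.402
vertex 3.908 1.004 3.435
endloop
endfacet
facet normal 0.626 0.776 -0.071
outer loop
vertex 3.437 1.474 4.419
vertex 3.908 1.004 3.435
vertex 2.982 1.744 3.355
endloop
endfacet
facet normal 0.014 0.971 0.240
outer loop
vertex 3.437 1.474 4.419
vertex 2.982 1.744 3.355
vertex 2.259 1.527 4.273
endloop
endfacet
facet normal -0.076 0.566 0.821
outer loop
vertex 3.437 1.474 4.419
vertex 2.259 1.527 4.273
vertex 2.738 0.654 4.92
endloop
endfacet
facet normal 0.938 -0.335 -0.088
outer loop
vertex 3.908 1.004 3.435
vertex 3.758 0.33 4.402
vertex 3.501 -0.107 3.327
endloop
endfacet
facet normal 0.235 -0.546 0.804
outer loop
vertex 3.758 0.33 4.402
vertex 2.738 0.654 4.92
vertex 2.778 -0.324 4.245
endloop
endfacet
facet normal -0.665 0.173 0.726
outer loop
vertex 2.738 0.654 4.92
vertex 2.259 1.527 4.273
vertex 1.852 0.416 4.165
endloop
endfacet
facet normal -0.519 0.828 -0.213
outer loop
vertex 2.259 1.527 4.273
vertex 2.982 1.744 3.355
vertex 2.002 1.09 3.198
endloop
endfacet
facet normal 0.472 0.514 -0.716
outer loop
vertex 2.982 1.744 3.355
vertex 3.908 1.004 3.435
vertex 3.022 0.766 2.68
endloop
endfacet
facet normal -0.014 -0.971 -0.240
outer loop
vertex 2.323 -0.054 3.181
vertex 3.501 -0.107 3.327
vertex 2.778 -0.324 4.245
endloop
endfacet
facet normal -0.626 -0.776 0.071
outer loop
vertex 2.323 -0.054 3.181
vertex 2.778 -0.324 4.245
vertex 1.852 0.416 4.165
endloop
endfacet
facet normal -0.914 -0.252 -0.317
outer loop
vertex 2.323 -0.054 3.181
vertex 1.852 0.416 4.165
vertex 2.002 1.09 3.198
endloop
endfacet
facet normal -0.480 -0.122 -0.869
outer loop
vertex 2.323 -0.054 3.181
vertex 2.002 1.09 3.198
vertex 3.022 0.766 2.68
endloop
endfacet
facet normal 0.076 -0.566 -0.821
outer loop
vertex 2.323 -0.054 3.181
vertex 3.022 0.766 2.68
vertex 3.501 -0.107 3.327
endloop
endfacet
facet normal 0.519 -0.828 0.213
outer loop
vertex 2.778 -0.324 4.245
vertex 3.501 -0.107 3.327
vertex 3.758 0.33 4.402
endloop
endfacet
facet normal -0.472 -0.514 0.716
outer loop
vertex 1.852 0.416 4.165
vertex 2.778 -0.324 4.245
vertex 2.738 0.654 4.92
endloop
endfacet
facet normal -0.938 0.335 0.088
outer loop
vertex 2.002 1.09 3.198
vertex 1.852 0.416 4.165
vertex 2.259 1.527 4.273
endloop
endfacet
facet normal -0.235 0.546 -0.804
outer loop
vertex 3.022 0.766 2.68
vertex 2.002 1.09 3.198
vertex 2.982 1.744 3.355
endloop
endfacet
facet normal 0.665 -0.173 -0.726
outer loop
vertex 3.501 -0.107 3.327
vertex 3.022 0.766 2.68
vertex 3.908 1.004 3.435
endloop
endfacet

endsolid


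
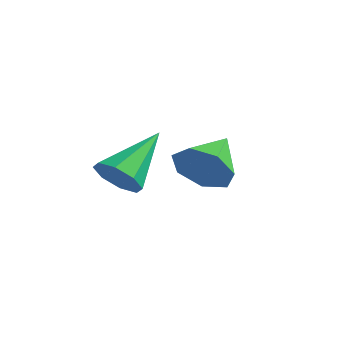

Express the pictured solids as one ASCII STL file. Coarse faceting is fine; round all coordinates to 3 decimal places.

solid 
facet normal 0.098 -0.829 -0.550
outer loop
vertex 3.963 -4.19 -2.74
vertex 3.615 -3.803 -3.386
vertex 4.391 -3.896 -3.107
endloop
endfacet
facet normal 0.656 -0.014 0.754
outer loop
vertex 3.963 -4.19 -2.74
vertex 4.391 -3.896 -3.107
vertex 3.405 -2.037 -2.214
endloop
endfacet
facet normal 0.099 -0.829 -0.551
outer loop
vertex 4.391 -3.896 -3.107
vertex 3.615 -3.803 -3.386
vertex 4.364 -3.547 -3.637
endloop
endfacet
facet normal 0.902 0.380 0.204
outer loop
vertex 4.391 -3.896 -3.107
vertex 4.364 -3.547 -3.637
vertex 3.405 -2.037 -2.214
endloop
endfacet
facet normal 0.099 -0.829 -0.551
outer loop
vertex 4.364 -3.547 -3.637
vertex 3.615 -3.803 -3.386
vertex 3.899 -3.348 -4.02
endloop
endfacet
facet normal 0.600 0.717 -0.356
outer loop
vertex 4.364 -3.547 -3.637
vertex 3.899 -3.348 -4.02
vertex 3.405 -2.037 -2.214
endloop
endfacet
facet normal 0.099 -0.829 -0.550
outer loop
vertex 3.899 -3.348 -4.02
vertex 3.615 -3.803 -3.386
vertex 3.267 -3.415 -4.033
endloop
endfacet
facet normal -0.072 0.798 -0.599
outer loop
vertex 3.899 -3.348 -4.02
vertex 3.267 -3.415 -4.033
vertex 3.405 -2.037 -2.214
endloop
endfacet
facet normal 0.098 -0.829 -0.550
outer loop
vertex 3.267 -3.415 -4.033
vertex 3.615 -3.803 -3.386
vertex 2.839 -3.709 -3.666
endloop
endfacet
facet normal -0.723 0.576 -0.382
outer loop
vertex 3.267 -3.415 -4.033
vertex 2.839 -3.709 -3.666
vertex 3.405 -2.037 -2.214
endloop
endfacet
facet normal 0.098 -0.829 -0.551
outer loop
vertex 2.839 -3.709 -3.666
vertex 3.615 -3.803 -3.386
vertex 2.866 -4.058 -3.136
endloop
endfacet
facet normal -0.969 0.181 0.169
outer loop
vertex 2.839 -3.709 -3.666
vertex 2.866 -4.058 -3.136
vertex 3.405 -2.037 -2.214
endloop
endfacet
facet normal 0.098 -0.828 -0.552
outer loop
vertex 2.866 -4.058 -3.136
vertex 3.615 -3.803 -3.386
vertex 3.332 -4.258 -2.753
endloop
endfacet
facet normal -0.666 -0.155 0.730
outer loop
vertex 2.866 -4.058 -3.136
vertex 3.332 -4.258 -2.753
vertex 3.405 -2.037 -2.214
endloop
endfacet
facet normal 0.101 -0.829 -0.551
outer loop
vertex 3.332 -4.258 -2.753
vertex 3.615 -3.803 -3.386
vertex 3.963 -4.19 -2.74
endloop
endfacet
facet normal 0.005 -0.236 0.972
outer loop
vertex 3.332 -4.258 -2.753
vertex 3.963 -4.19 -2.74
vertex 3.405 -2.037 -2.214
endloop
endfacet
facet normal 0.296 -0.877 -0.379
outer loop
vertex 4.578 -0.477 -4.498
vertex 4.066 -0.967 -3.765
vertex 3.737 -0.679 -4.687
endloop
endfacet
facet normal -0.055 0.795 -0.603
outer loop
vertex 4.578 -0.477 -4.498
vertex 3.737 -0.679 -4.687
vertex 3.574 0.487 -3.135
endloop
endfacet
facet normal 0.297 -0.876 -0.380
outer loop
vertex 3.737 -0.679 -4.687
vertex 4.066 -0.967 -3.765
vertex 3.144 -1.099 -4.181
endloop
endfacet
facet normal -0.739 0.499 -0.452
outer loop
vertex 3.737 -0.679 -4.687
vertex 3.144 -1.099 -4.181
vertex 3.574 0.487 -3.135
endloop
endfacet
facet normal 0.297 -0.877 -0.379
outer loop
vertex 3.144 -1.099 -4.181
vertex 4.066 -0.967 -3.765
vertex 3.245 -1.419 -3.362
endloop
endfacet
facet normal -0.973 0.147 0.177
outer loop
vertex 3.144 -1.099 -4.181
vertex 3.245 -1.419 -3.362
vertex 3.574 0.487 -3.135
endloop
endfacet
facet normal 0.296 -0.876 -0.380
outer loop
vertex 3.245 -1.419 -3.362
vertex 4.066 -0.967 -3.765
vertex 3.964 -1.4 -2.847
endloop
endfacet
facet normal -0.582 0.004 0.813
outer loop
vertex 3.245 -1.419 -3.362
vertex 3.964 -1.4 -2.847
vertex 3.574 0.487 -3.135
endloop
endfacet
facet normal 0.296 -0.876 -0.380
outer loop
vertex 3.964 -1.4 -2.847
vertex 4.066 -0.967 -3.765
vertex 4.76 -1.055 -3.023
endloop
endfacet
facet normal 0.139 0.177 0.974
outer loop
vertex 3.964 -1.4 -2.847
vertex 4.76 -1.055 -3.023
vertex 3.574 0.487 -3.135
endloop
endfacet
facet normal 0.295 -0.876 -0.380
outer loop
vertex 4.76 -1.055 -3.023
vertex 4.066 -0.967 -3.765
vertex 5.033 -0.644 -3.758
endloop
endfacet
facet normal 0.647 0.537 0.541
outer loop
vertex 4.76 -1.055 -3.023
vertex 5.033 -0.644 -3.758
vertex 3.574 0.487 -3.135
endloop
endfacet
facet normal 0.296 -0.877 -0.380
outer loop
vertex 5.033 -0.644 -3.758
vertex 4.066 -0.967 -3.765
vertex 4.578 -0.477 -4.498
endloop
endfacet
facet normal 0.561 0.812 -0.161
outer loop
vertex 5.033 -0.644 -3.758
vertex 4.578 -0.477 -4.498
vertex 3.574 0.487 -3.135
endloop
endfacet

endsolid


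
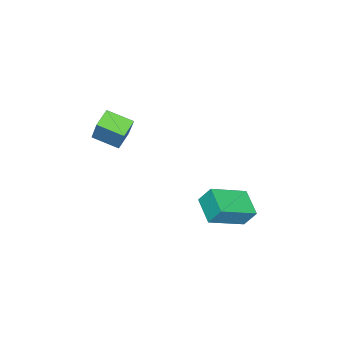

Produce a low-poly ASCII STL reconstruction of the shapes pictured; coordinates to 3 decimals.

solid 
facet normal -0.943 -0.072 0.325
outer loop
vertex 3.794 -2.311 4.021
vertex 3.534 -0.993 3.561
vertex 3.357 -2.885 2.627
endloop
endfacet
facet normal 0.184 -0.928 0.324
outer loop
vertex 4.366 -2.807 2.279
vertex 3.794 -2.311 4.021
vertex 3.357 -2.885 2.627
endloop
endfacet
facet normal -0.943 -0.072 0.325
outer loop
vertex 3.357 -2.885 2.627
vertex 3.534 -0.993 3.561
vertex 3.097 -1.567 2.166
endloop
endfacet
facet normal -0.278 -0.366 -0.888
outer loop
vertex 3.097 -1.567 2.166
vertex 4.366 -2.807 2.279
vertex 3.357 -2.885 2.627
endloop
endfacet
facet normal 0.278 0.365 0.888
outer loop
vertex 3.794 -2.311 4.021
vertex 4.543 -0.915 3.213
vertex 3.534 -0.993 3.561
endloop
endfacet
facet normal 0.183 -0.928 0.324
outer loop
vertex 4.803 -2.233 3.674
vertex 3.794 -2.311 4.021
vertex 4.366 -2.807 2.279
endloop
endfacet
facet normal 0.277 0.365 0.889
outer loop
vertex 4.803 -2.233 3.674
vertex 4.543 -0.915 3.213
vertex 3.794 -2.311 4.021
endloop
endfacet
facet normal -0.184 0.928 -0.324
outer loop
vertex 3.534 -0.993 3.561
vertex 4.543 -0.915 3.213
vertex 3.097 -1.567 2.166
endloop
endfacet
facet normal -0.277 -0.365 -0.889
outer loop
vertex 4.106 -1.489 1.819
vertex 4.366 -2.807 2.279
vertex 3.097 -1.567 2.166
endloop
endfacet
facet normal -0.183 0.928 -0.325
outer loop
vertex 3.097 -1.567 2.166
vertex 4.543 -0.915 3.213
vertex 4.106 -1.489 1.819
endloop
endfacet
facet normal 0.943 0.073 -0.325
outer loop
vertex 4.106 -1.489 1.819
vertex 4.803 -2.233 3.674
vertex 4.366 -2.807 2.279
endloop
endfacet
facet normal 0.943 0.072 -0.325
outer loop
vertex 4.543 -0.915 3.213
vertex 4.803 -2.233 3.674
vertex 4.106 -1.489 1.819
endloop
endfacet
facet normal -0.766 0.477 -0.431
outer loop
vertex 1.444 3.86 -1.004
vertex 2.397 4.927 -1.516
vertex 1.598 3.284 -1.916
endloop
endfacet
facet normal -0.627 -0.702 0.338
outer loop
vertex 3.223 2.273 -1.004
vertex 1.444 3.86 -1.004
vertex 1.598 3.284 -1.916
endloop
endfacet
facet normal -0.766 0.477 -0.430
outer loop
vertex 1.598 3.284 -1.916
vertex 2.397 4.927 -1.516
vertex 2.551 4.352 -2.429
endloop
endfacet
facet normal 0.141 -0.528 -0.837
outer loop
vertex 2.551 4.352 -2.429
vertex 3.223 2.273 -1.004
vertex 1.598 3.284 -1.916
endloop
endfacet
facet normal -0.141 0.528 0.837
outer loop
vertex 1.444 3.86 -1.004
vertex 4.022 3.916 -0.604
vertex 2.397 4.927 -1.516
endloop
endfacet
facet normal -0.627 -0.703 0.337
outer loop
vertex 3.069 2.848 -0.091
vertex 1.444 3.86 -1.004
vertex 3.223 2.273 -1.004
endloop
endfacet
facet normal -0.141 0.528 0.837
outer loop
vertex 3.069 2.848 -0.091
vertex 4.022 3.916 -0.604
vertex 1.444 3.86 -1.004
endloop
endfacet
facet normal 0.626 0.703 -0.337
outer loop
vertex 2.397 4.927 -1.516
vertex 4.022 3.916 -0.604
vertex 2.551 4.352 -2.429
endloop
endfacet
facet normal 0.142 -0.528 -0.837
outer loop
vertex 4.176 3.34 -1.516
vertex 3.223 2.273 -1.004
vertex 2.551 4.352 -2.429
endloop
endfacet
facet normal 0.627 0.702 -0.338
outer loop
vertex 2.551 4.352 -2.429
vertex 4.022 3.916 -0.604
vertex 4.176 3.34 -1.516
endloop
endfacet
facet normal 0.766 -0.478 0.430
outer loop
vertex 4.176 3.34 -1.516
vertex 3.069 2.848 -0.091
vertex 3.223 2.273 -1.004
endloop
endfacet
facet normal 0.766 -0.477 0.431
outer loop
vertex 4.022 3.916 -0.604
vertex 3.069 2.848 -0.091
vertex 4.176 3.34 -1.516
endloop
endfacet

endsolid
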